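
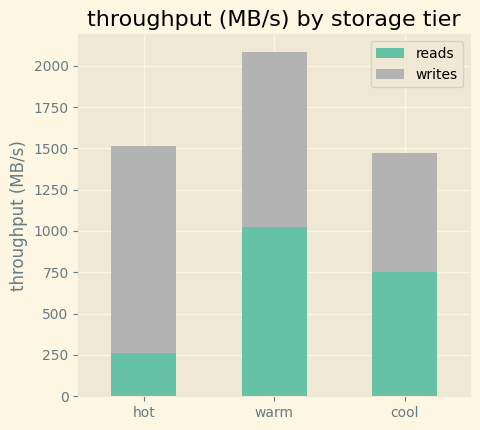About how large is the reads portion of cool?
reads top ≈ 800, bottom ≈ 0; segment ≈ 800.

≈ 800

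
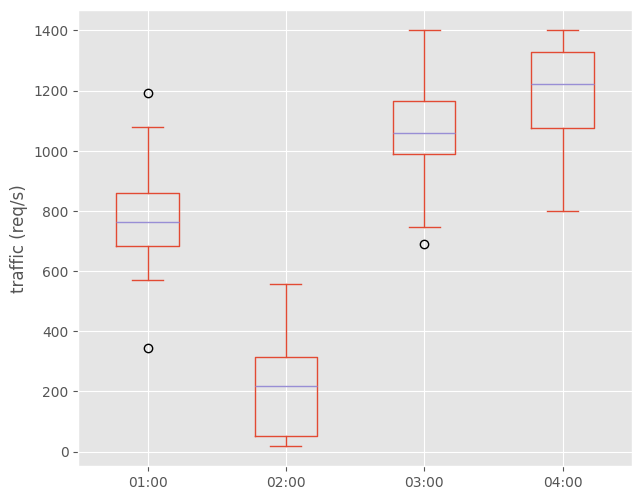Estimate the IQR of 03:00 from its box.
Q3 ≈ 1200, Q1 ≈ 1000; IQR ≈ 200.

≈ 200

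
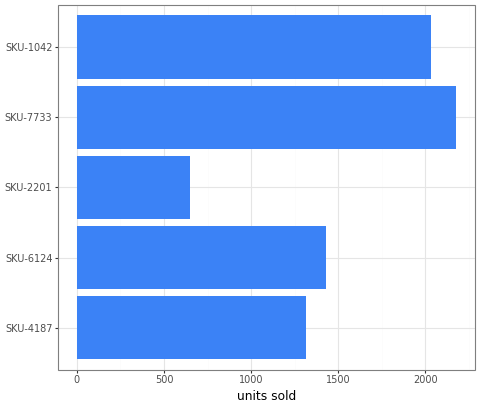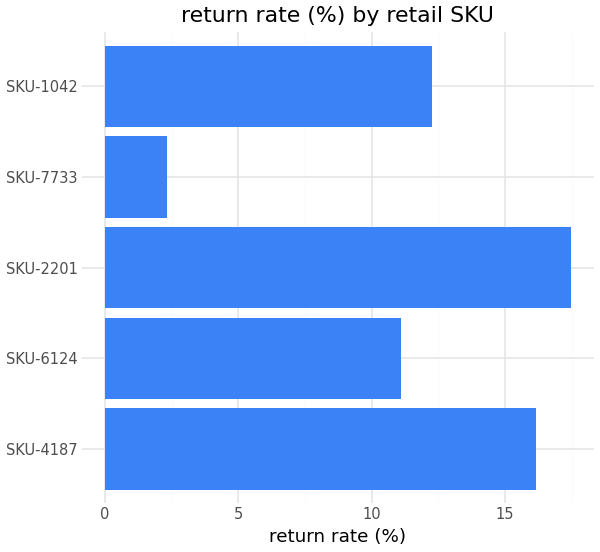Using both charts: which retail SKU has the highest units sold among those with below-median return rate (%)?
SKU-7733

Chart 2 median return rate (%) ≈ 12; below-median retail SKUs: SKU-6124, SKU-7733. Among those, SKU-7733 has the highest units sold (≈ 2200).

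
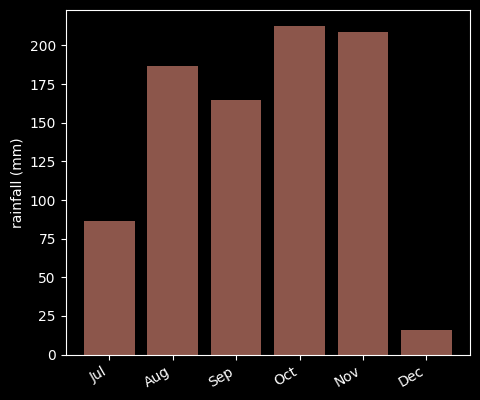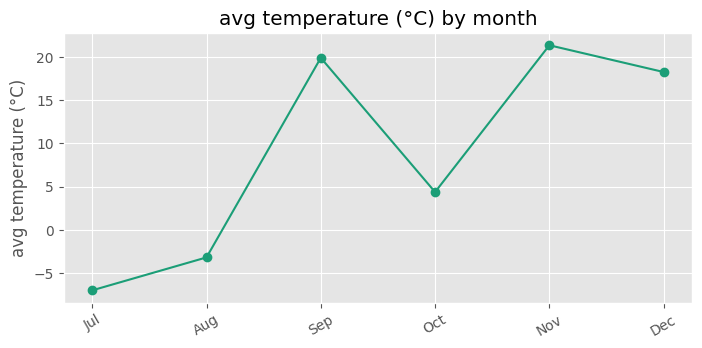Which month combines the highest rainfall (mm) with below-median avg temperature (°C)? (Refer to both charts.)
Oct

Chart 2 median avg temperature (°C) ≈ 12; below-median months: Jul, Aug, Oct. Among those, Oct has the highest rainfall (mm) (≈ 220).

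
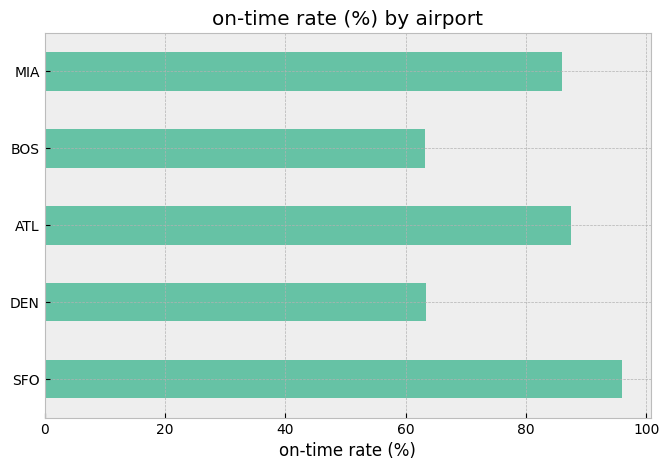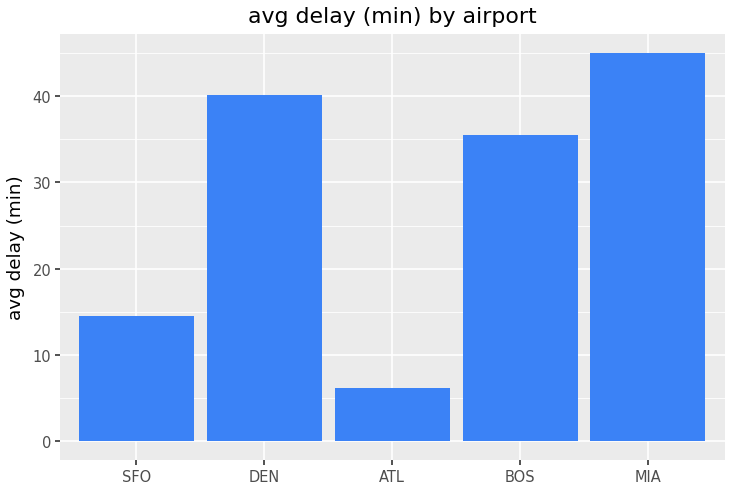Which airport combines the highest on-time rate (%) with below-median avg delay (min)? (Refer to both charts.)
Chart 2 median avg delay (min) ≈ 35; below-median airports: SFO, ATL. Among those, SFO has the highest on-time rate (%) (≈ 100).

SFO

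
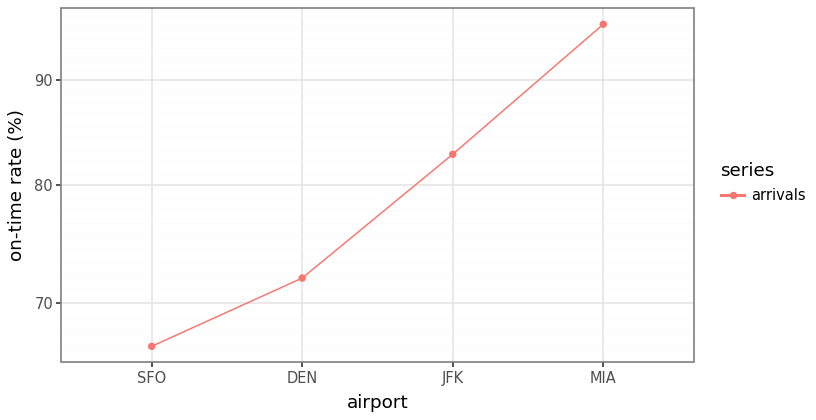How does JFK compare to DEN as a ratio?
JFK ≈ 85, DEN ≈ 70; 85/70 ≈ 1.21.

≈ 1.21×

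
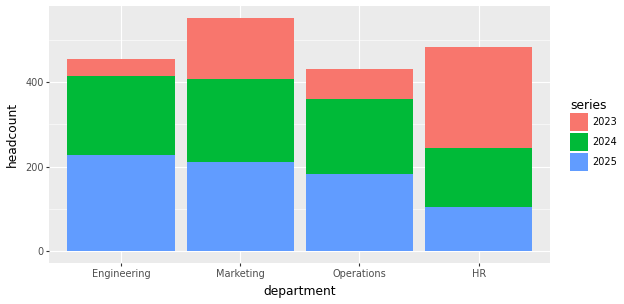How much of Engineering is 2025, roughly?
2025 top ≈ 250, bottom ≈ 0; segment ≈ 250.

≈ 250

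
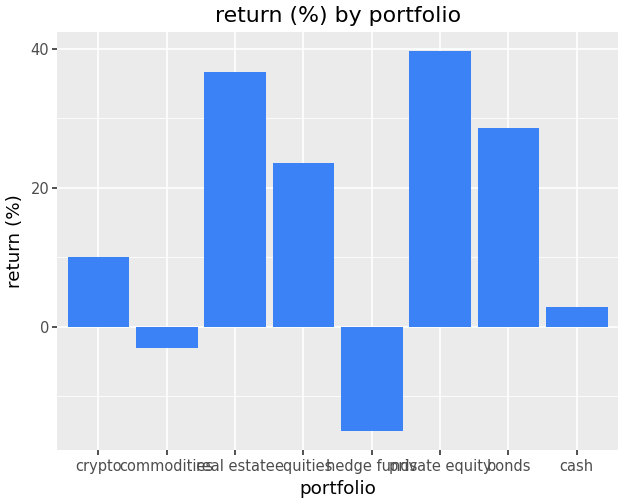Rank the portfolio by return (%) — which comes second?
real estate

Top 3: private equity ≈ 40, real estate ≈ 35, bonds ≈ 30.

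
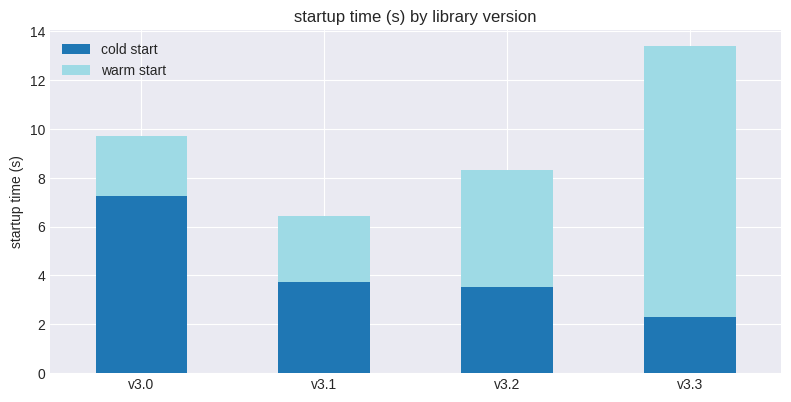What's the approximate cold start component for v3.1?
≈ 4

cold start top ≈ 4, bottom ≈ 0; segment ≈ 4.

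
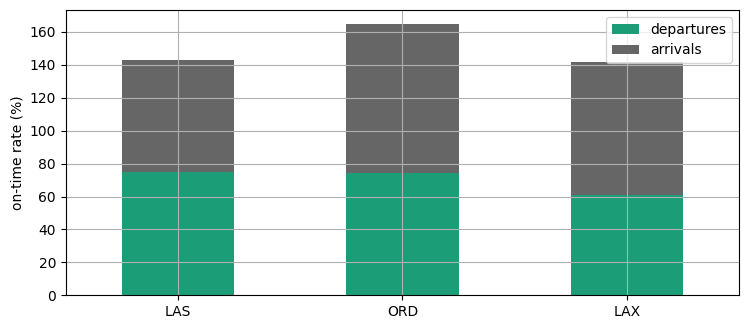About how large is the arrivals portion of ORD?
≈ 80

arrivals top ≈ 160, bottom ≈ 80; segment ≈ 80.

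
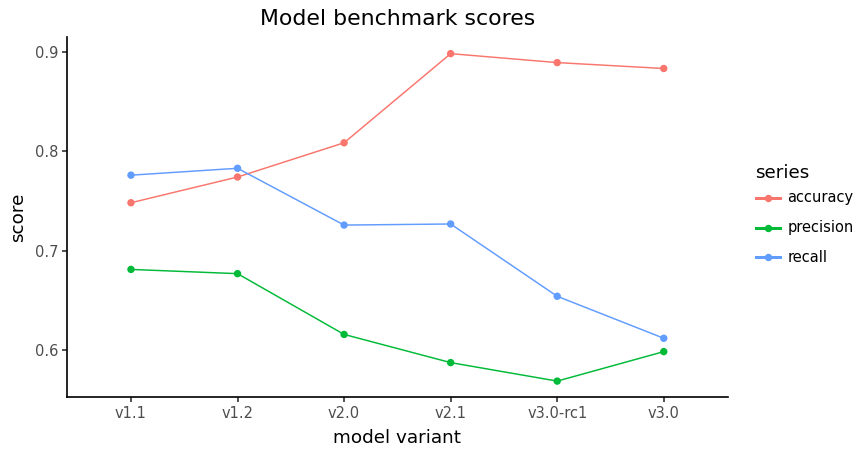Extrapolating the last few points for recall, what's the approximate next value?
Last three: 0.75, 0.65, 0.60 → slope ≈ -0.075/step → next ≈ 0.525.

≈ 0.525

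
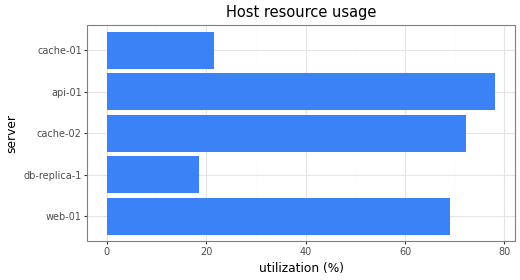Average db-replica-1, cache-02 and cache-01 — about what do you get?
(20 + 70 + 20) / 3 ≈ 37.

≈ 37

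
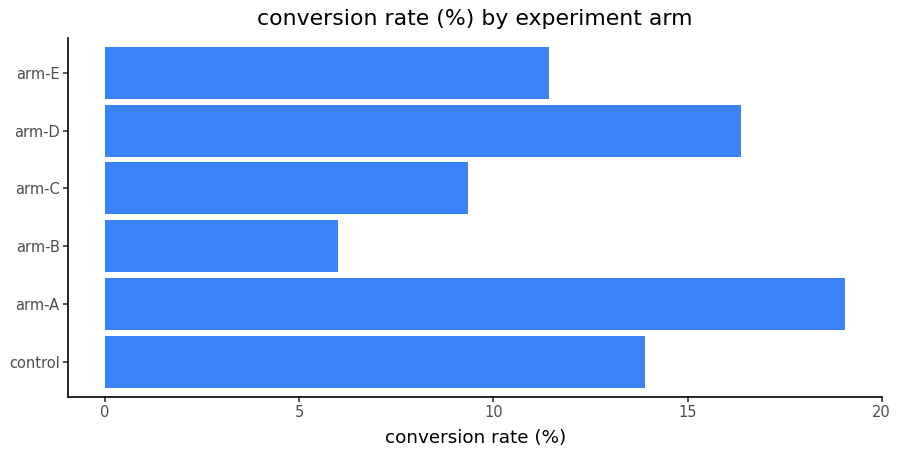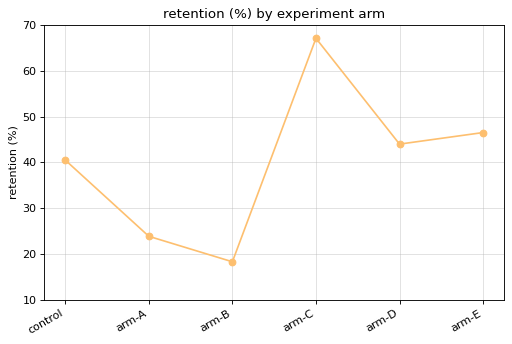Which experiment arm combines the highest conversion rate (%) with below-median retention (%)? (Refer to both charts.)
Chart 2 median retention (%) ≈ 40; below-median experiment arms: control, arm-A, arm-B. Among those, arm-A has the highest conversion rate (%) (≈ 20).

arm-A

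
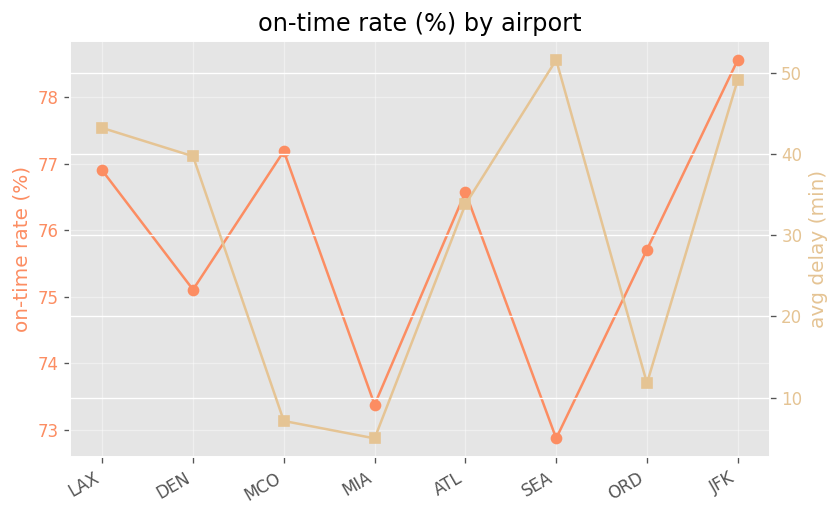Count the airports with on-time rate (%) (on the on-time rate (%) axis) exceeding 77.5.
Above 77.5: JFK.

1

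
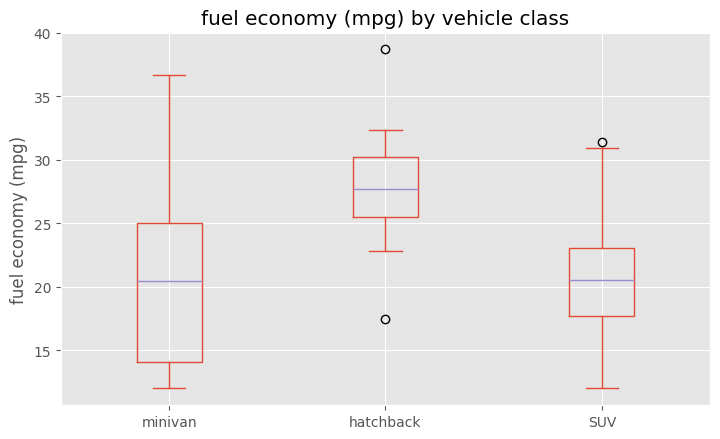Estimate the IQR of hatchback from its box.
Q3 ≈ 30, Q1 ≈ 26; IQR ≈ 4.

≈ 4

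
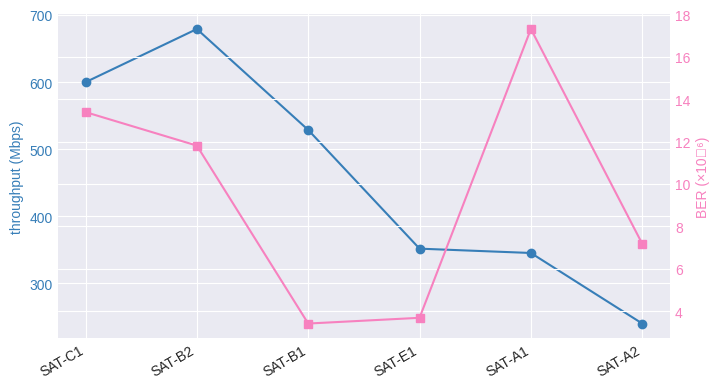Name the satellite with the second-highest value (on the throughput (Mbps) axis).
Top 3 (on the throughput (Mbps) axis): SAT-B2 ≈ 700, SAT-C1 ≈ 600, SAT-B1 ≈ 550.

SAT-C1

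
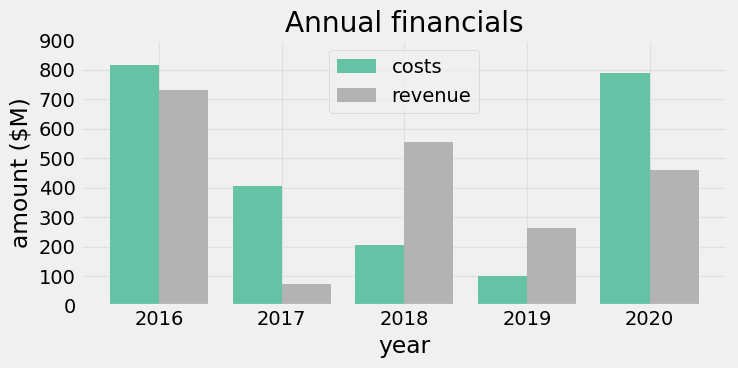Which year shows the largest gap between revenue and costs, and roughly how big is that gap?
2018, ≈ 400 $M

2018: revenue ≈ 600, costs ≈ 200 → gap ≈ 400. Next-largest (2017) is only ≈ 300.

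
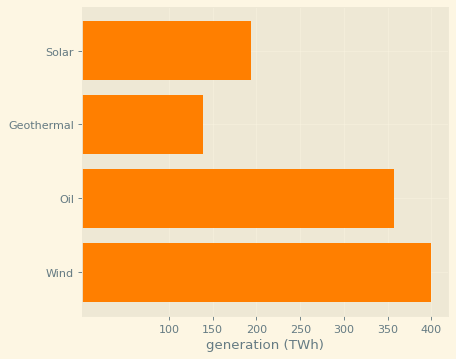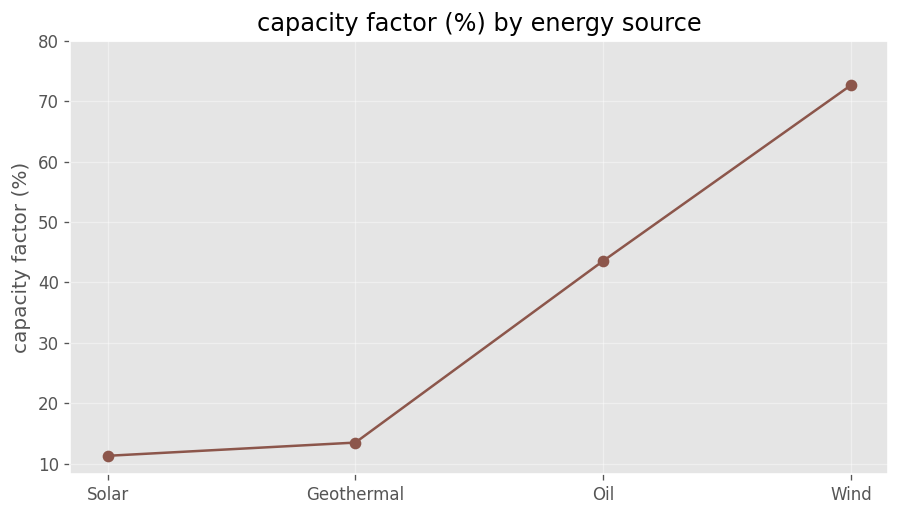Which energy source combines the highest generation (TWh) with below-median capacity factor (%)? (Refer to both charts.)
Solar

Chart 2 median capacity factor (%) ≈ 30; below-median energy sources: Solar, Geothermal. Among those, Solar has the highest generation (TWh) (≈ 200).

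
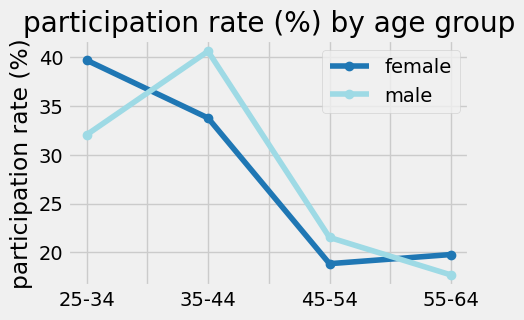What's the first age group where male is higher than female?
35-44

25-34: male ≈ 32 vs female ≈ 40 (not yet); 35-44: male ≈ 40 vs female ≈ 34 (first crossover).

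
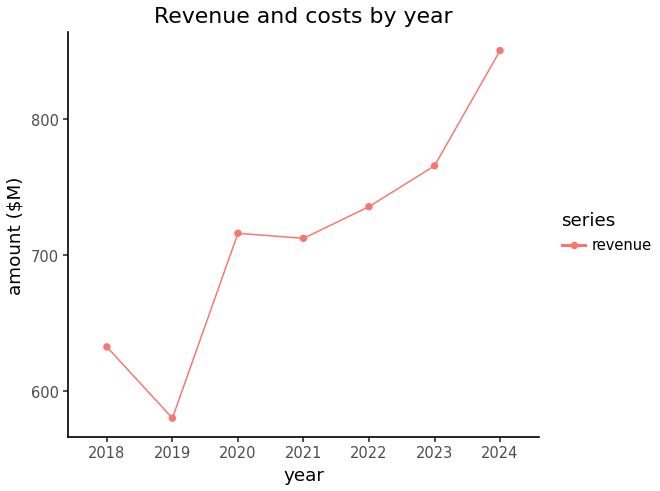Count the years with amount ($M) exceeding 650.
5

Above 650: 2020, 2021, 2022, 2023, 2024.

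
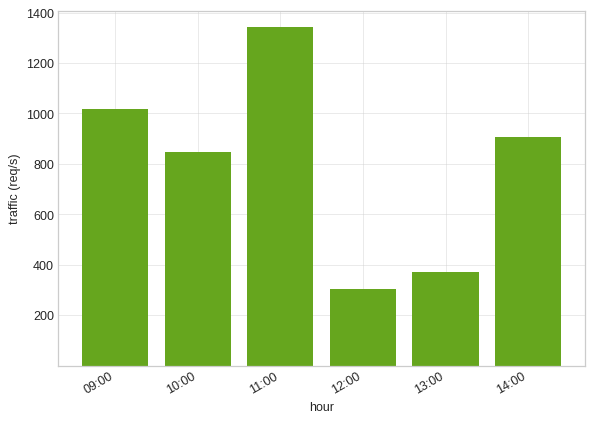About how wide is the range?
Max 11:00 ≈ 1400, min 12:00 ≈ 400; range ≈ 1000.

≈ 1000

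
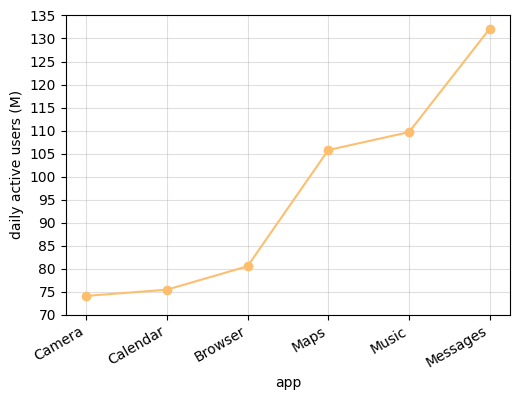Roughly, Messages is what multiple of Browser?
Messages ≈ 130, Browser ≈ 80; 130/80 ≈ 1.62.

≈ 1.62×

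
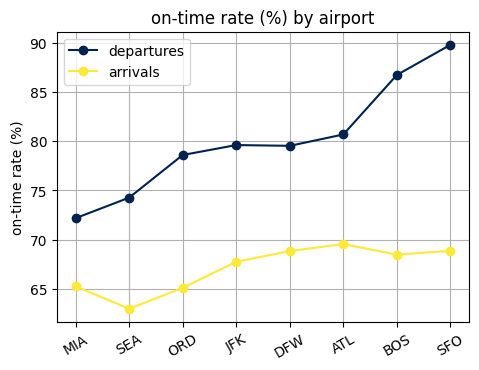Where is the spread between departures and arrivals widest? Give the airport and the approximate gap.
SFO: departures ≈ 90, arrivals ≈ 70 → gap ≈ 20. Next-largest (BOS) is only ≈ 15.

SFO, ≈ 20 %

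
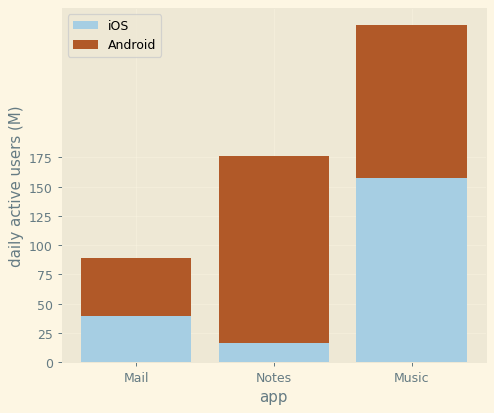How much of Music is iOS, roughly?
≈ 150

iOS top ≈ 150, bottom ≈ 0; segment ≈ 150.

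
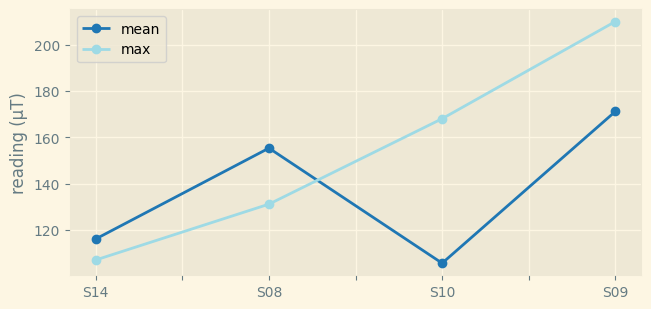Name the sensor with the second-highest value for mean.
Top 3 for mean: S09 ≈ 170, S08 ≈ 160, S14 ≈ 120.

S08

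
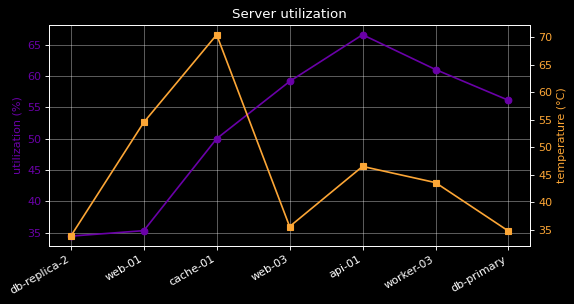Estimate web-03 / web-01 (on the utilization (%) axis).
≈ 1.71×

web-03 ≈ 60, web-01 ≈ 35; 60/35 ≈ 1.71.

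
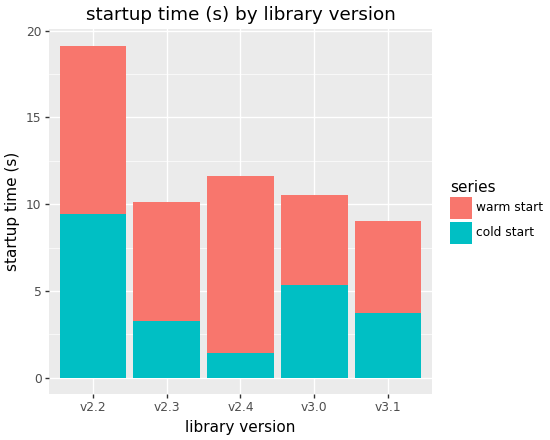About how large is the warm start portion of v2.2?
≈ 10

warm start top ≈ 20, bottom ≈ 10; segment ≈ 10.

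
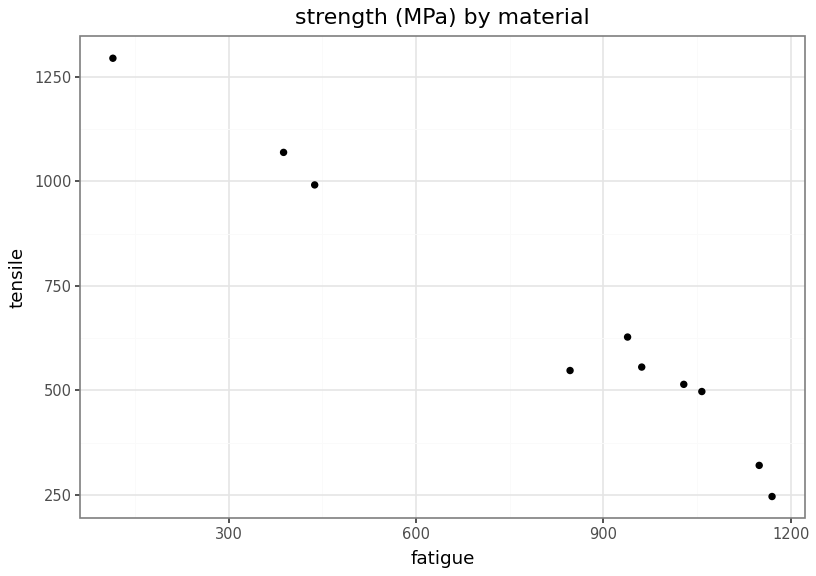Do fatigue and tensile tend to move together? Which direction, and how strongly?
negative, strong

Points are negatively correlated; strong (|r| ≈ 1.0).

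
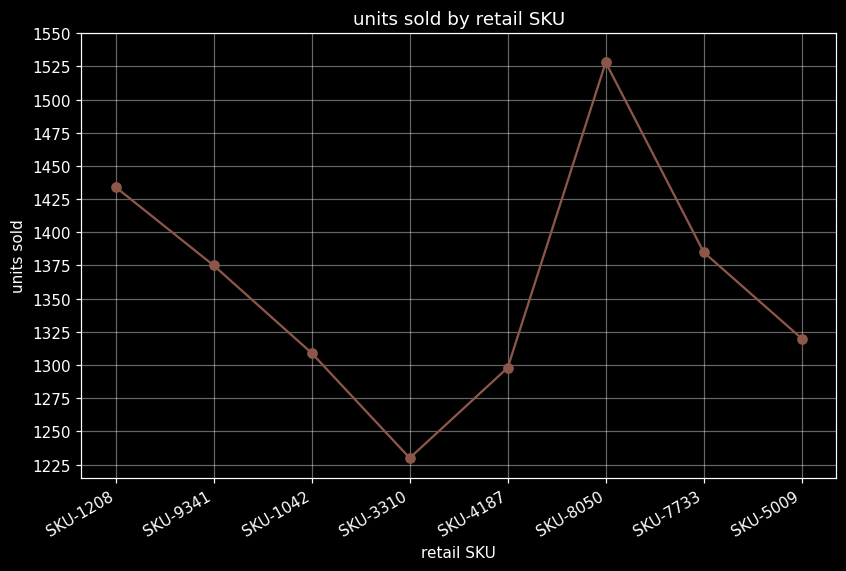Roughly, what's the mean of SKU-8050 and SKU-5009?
≈ 1425

(1525 + 1325) / 2 ≈ 1425.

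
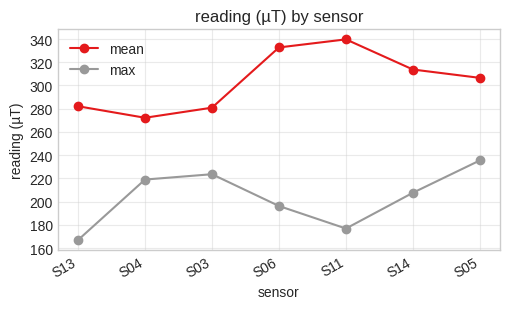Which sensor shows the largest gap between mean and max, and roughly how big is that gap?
S11, ≈ 160 µT

S11: mean ≈ 340, max ≈ 180 → gap ≈ 160. Next-largest (S06) is only ≈ 140.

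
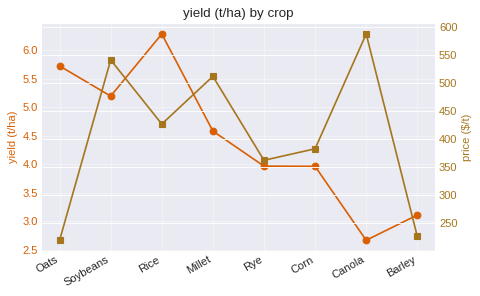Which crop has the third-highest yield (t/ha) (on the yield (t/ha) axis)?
Top 4 (on the yield (t/ha) axis): Rice ≈ 6.5, Oats ≈ 5.5, Soybeans ≈ 5.0, Millet ≈ 4.5.

Soybeans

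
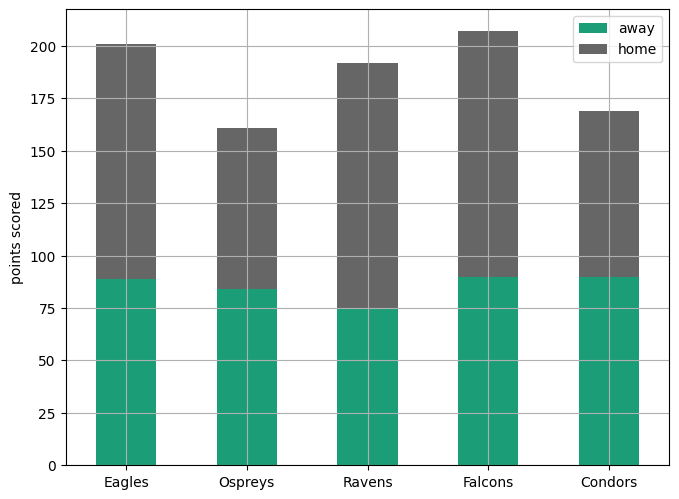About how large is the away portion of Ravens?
≈ 80

away top ≈ 80, bottom ≈ 0; segment ≈ 80.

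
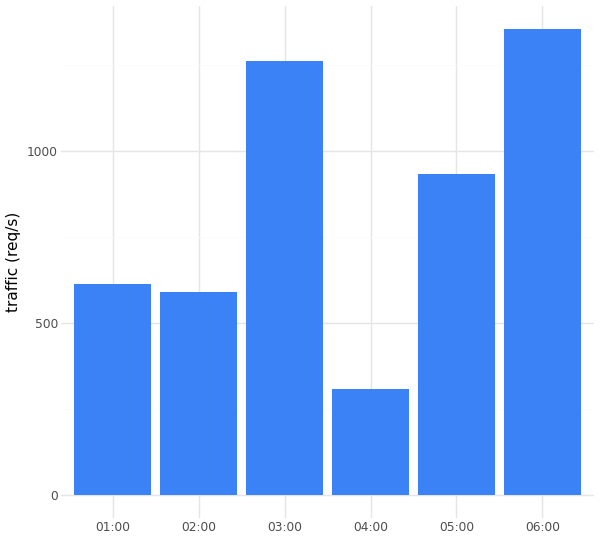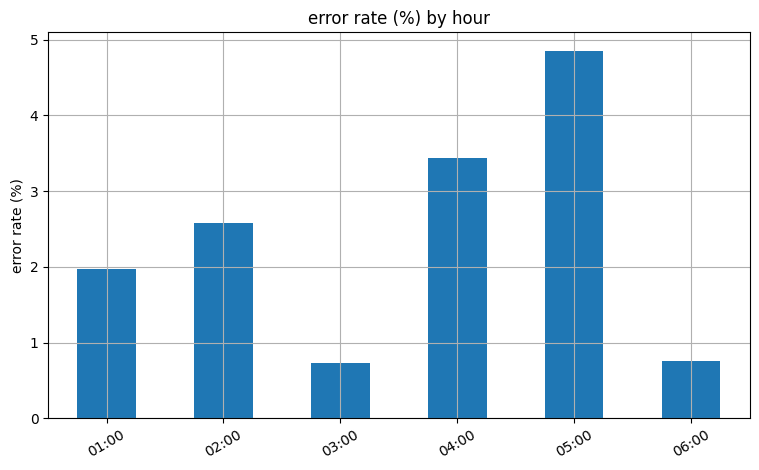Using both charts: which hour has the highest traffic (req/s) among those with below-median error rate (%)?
06:00

Chart 2 median error rate (%) ≈ 2.5; below-median hours: 01:00, 03:00, 06:00. Among those, 06:00 has the highest traffic (req/s) (≈ 1400).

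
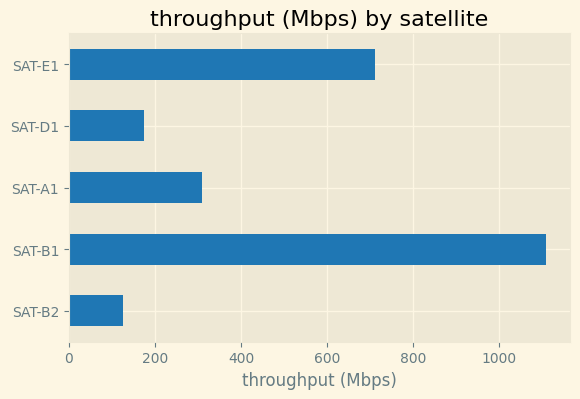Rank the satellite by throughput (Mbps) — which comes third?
SAT-A1

Top 4: SAT-B1 ≈ 1100, SAT-E1 ≈ 700, SAT-A1 ≈ 300, SAT-D1 ≈ 200.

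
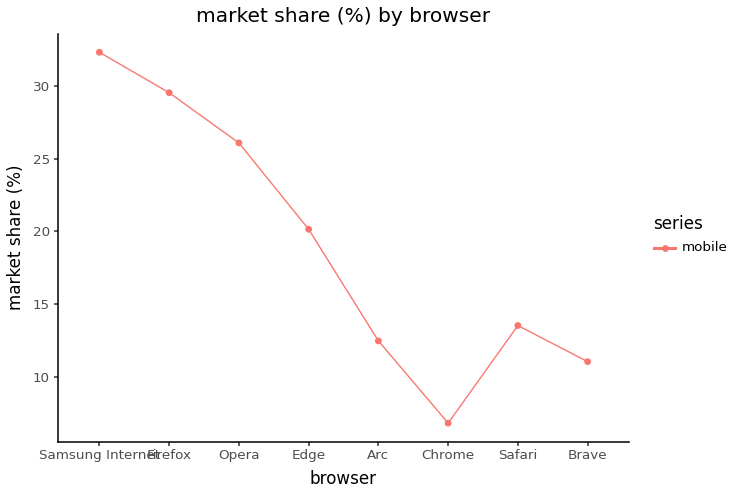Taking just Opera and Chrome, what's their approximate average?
(25 + 5) / 2 ≈ 15.

≈ 15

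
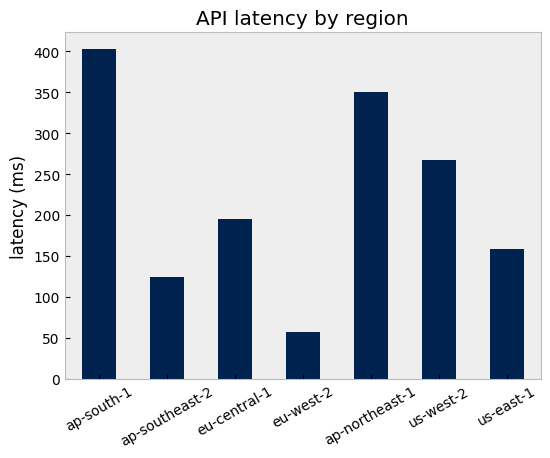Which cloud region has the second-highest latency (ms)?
ap-northeast-1

Top 3: ap-south-1 ≈ 400, ap-northeast-1 ≈ 350, us-west-2 ≈ 250.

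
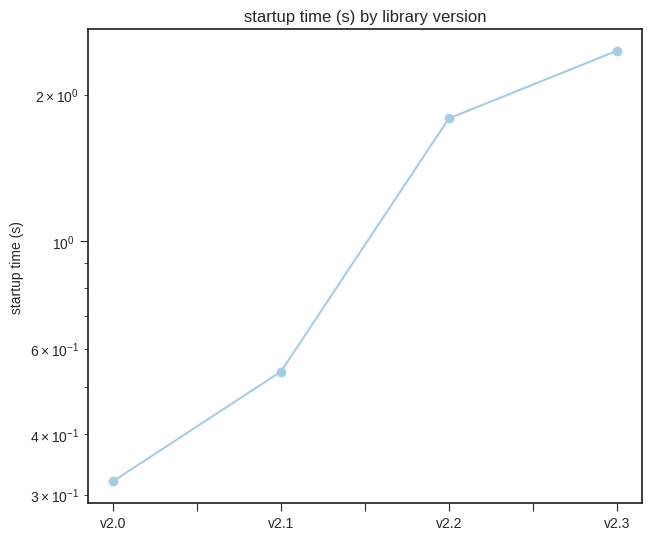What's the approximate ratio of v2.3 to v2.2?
≈ 1.33×

v2.3 ≈ 2.4, v2.2 ≈ 1.8; 2.4/1.8 ≈ 1.33.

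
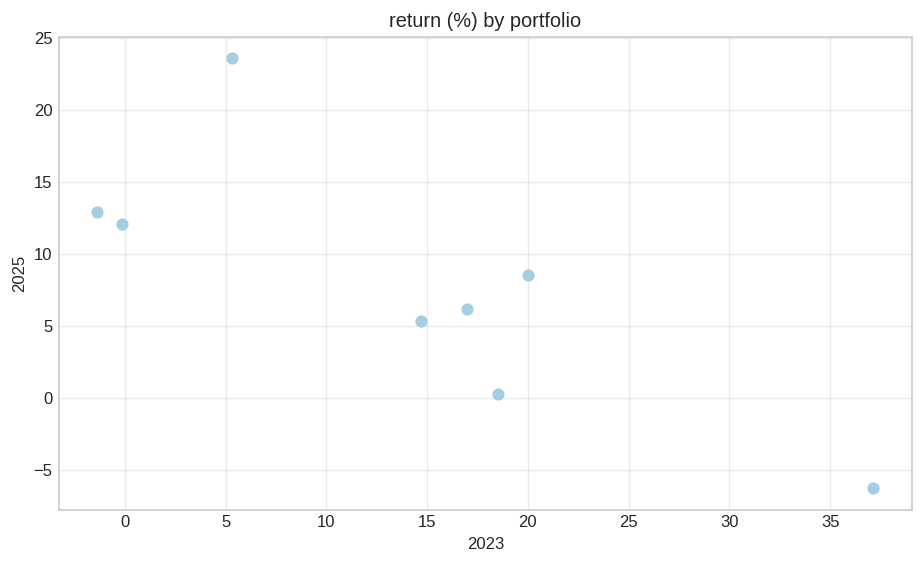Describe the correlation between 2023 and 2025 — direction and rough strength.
Points are negatively correlated; strong (|r| ≈ 0.8).

negative, strong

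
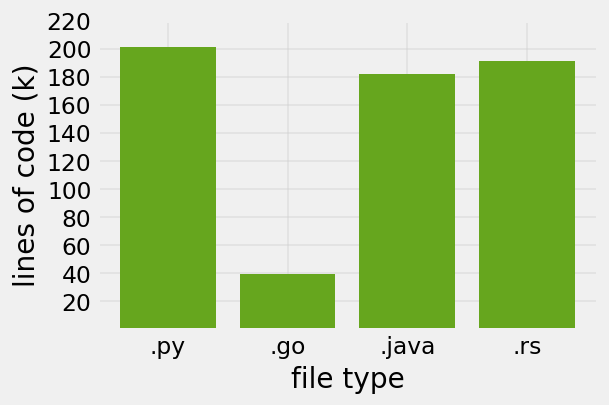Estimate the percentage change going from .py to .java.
≈ -10%

.py ≈ 200, .java ≈ 180; (180 − 200) / 200 ≈ -10%.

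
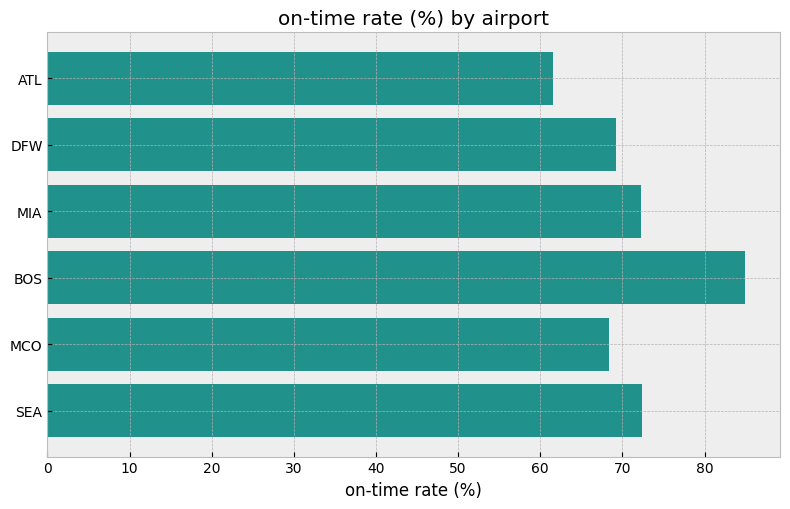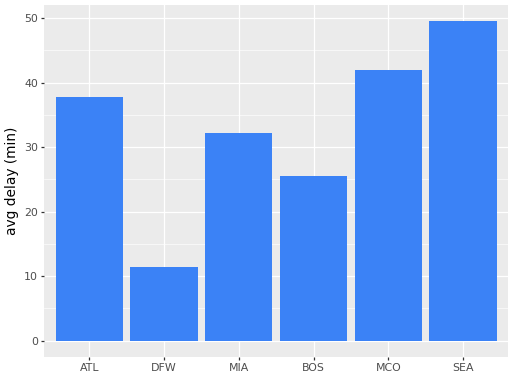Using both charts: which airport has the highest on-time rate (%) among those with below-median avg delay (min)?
Chart 2 median avg delay (min) ≈ 35; below-median airports: DFW, MIA, BOS. Among those, BOS has the highest on-time rate (%) (≈ 80).

BOS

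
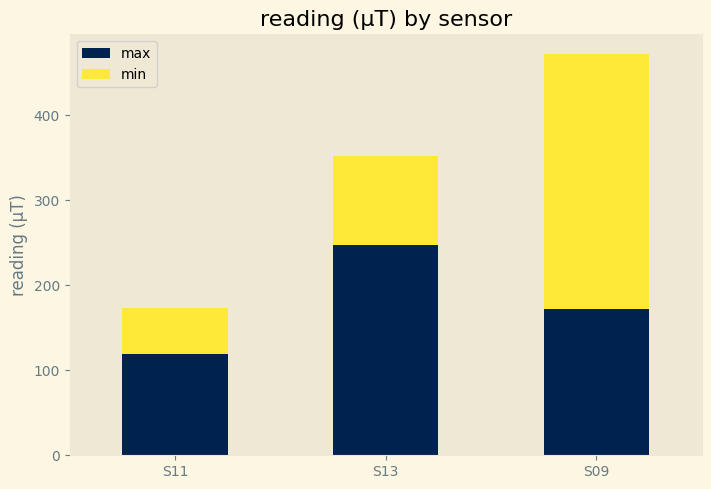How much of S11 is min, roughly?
min top ≈ 150, bottom ≈ 100; segment ≈ 50.

≈ 50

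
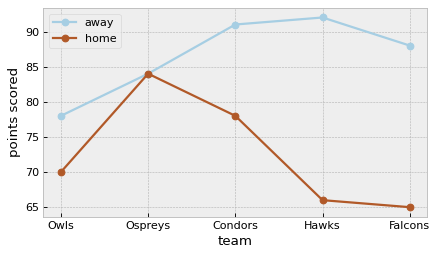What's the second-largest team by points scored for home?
Condors

Top 3 for home: Ospreys ≈ 85, Condors ≈ 80, Owls ≈ 70.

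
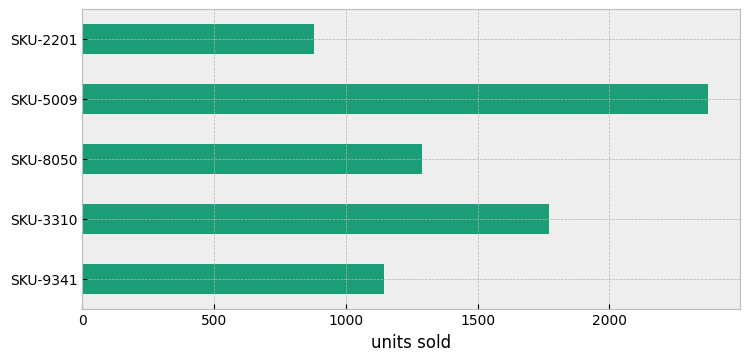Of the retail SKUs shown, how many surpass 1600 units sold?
2

Above 1600: SKU-3310, SKU-5009.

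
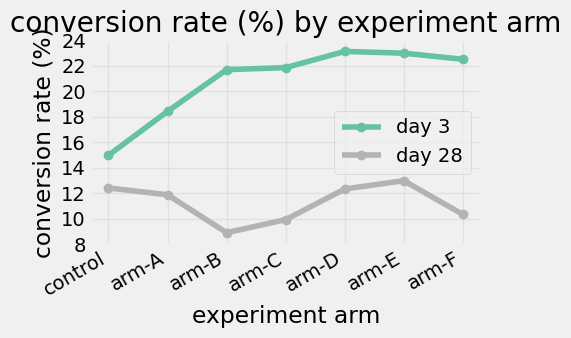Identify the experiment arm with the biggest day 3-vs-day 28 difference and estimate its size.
arm-B, ≈ 14 %

arm-B: day 3 ≈ 22, day 28 ≈ 8 → gap ≈ 14. Next-largest (arm-F) is only ≈ 12.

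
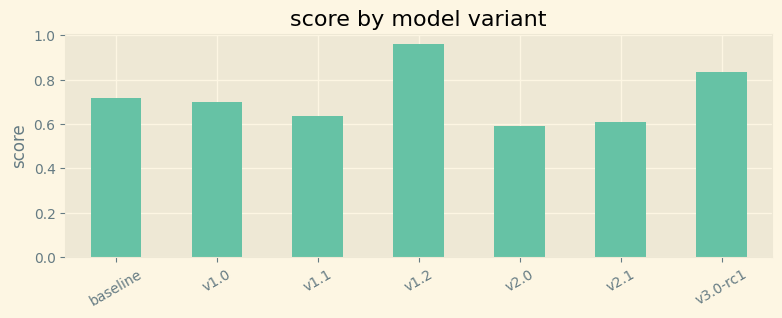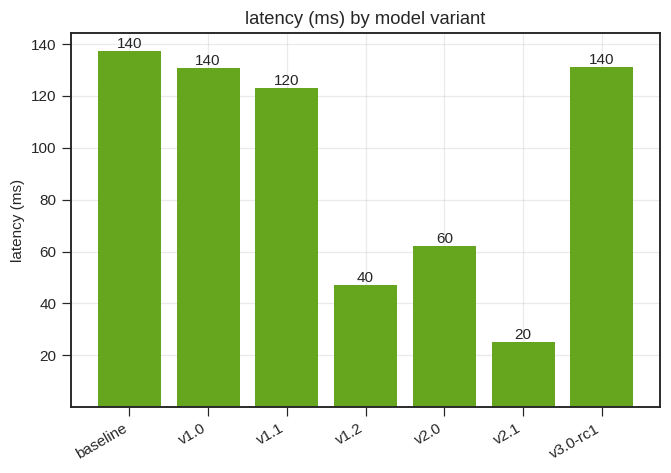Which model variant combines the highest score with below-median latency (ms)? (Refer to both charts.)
v1.2

Chart 2 median latency (ms) ≈ 120; below-median model variants: v1.2, v2.0, v2.1. Among those, v1.2 has the highest score (≈ 1).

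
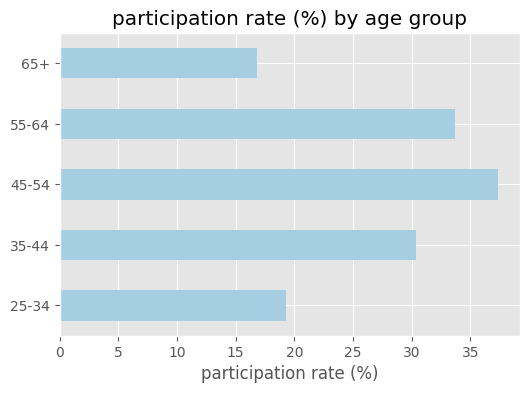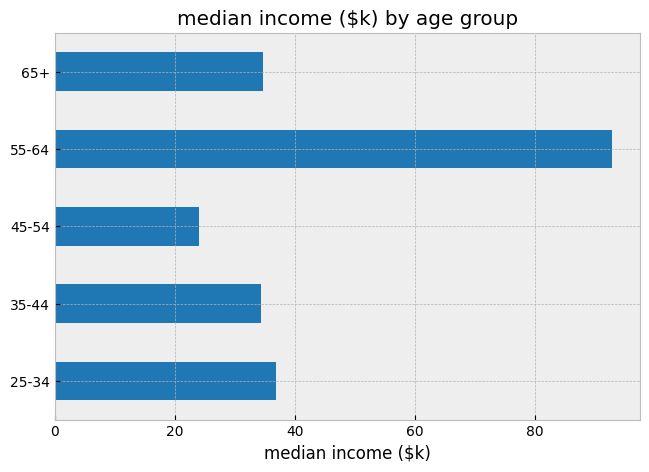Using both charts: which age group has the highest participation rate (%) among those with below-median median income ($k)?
45-54

Chart 2 median median income ($k) ≈ 30; below-median age groups: 35-44, 45-54. Among those, 45-54 has the highest participation rate (%) (≈ 35).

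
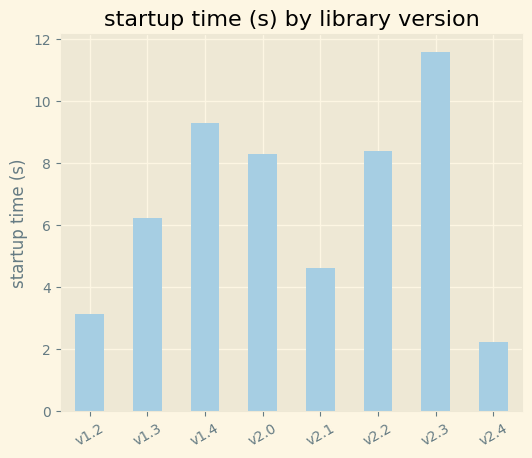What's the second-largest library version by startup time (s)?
v1.4

Top 3: v2.3 ≈ 12, v1.4 ≈ 9, v2.2 ≈ 8.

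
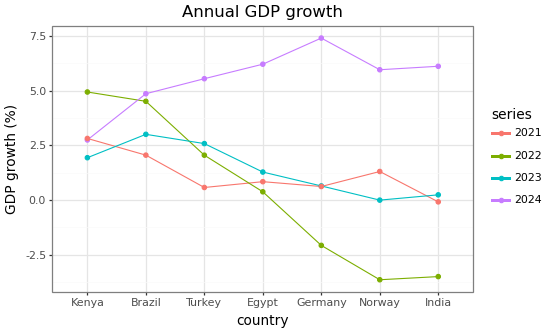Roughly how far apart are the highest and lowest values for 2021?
≈ 3

Max Kenya ≈ 3, min India ≈ 0; range ≈ 3.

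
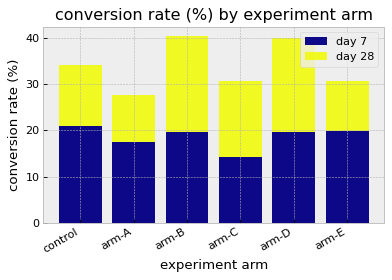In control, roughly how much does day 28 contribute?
≈ 15

day 28 top ≈ 35, bottom ≈ 20; segment ≈ 15.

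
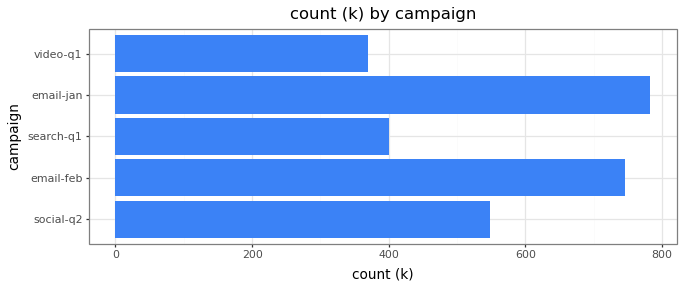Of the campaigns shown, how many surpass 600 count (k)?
2

Above 600: email-feb, email-jan.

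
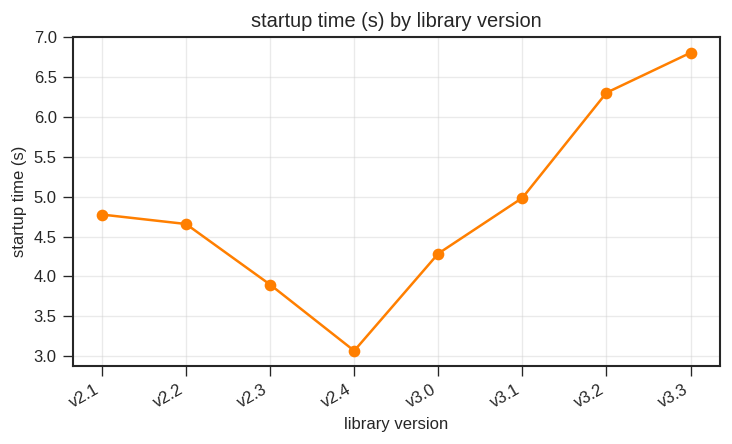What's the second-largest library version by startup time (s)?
Top 3: v3.3 ≈ 7.0, v3.2 ≈ 6.5, v3.1 ≈ 5.0.

v3.2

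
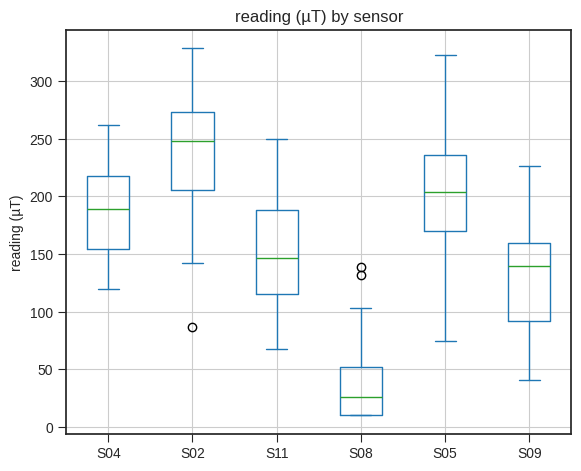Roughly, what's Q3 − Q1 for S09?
≈ 60

Q3 ≈ 160, Q1 ≈ 100; IQR ≈ 60.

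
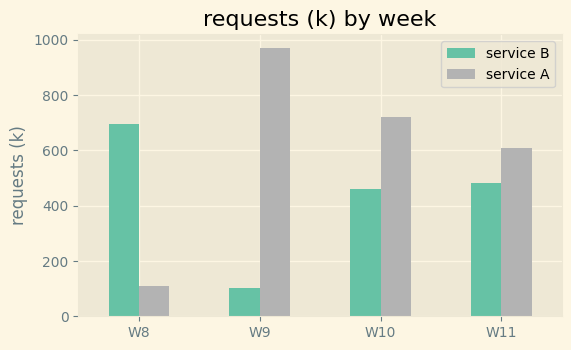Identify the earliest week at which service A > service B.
W9

W8: service A ≈ 100 vs service B ≈ 700 (not yet); W9: service A ≈ 1000 vs service B ≈ 100 (first crossover).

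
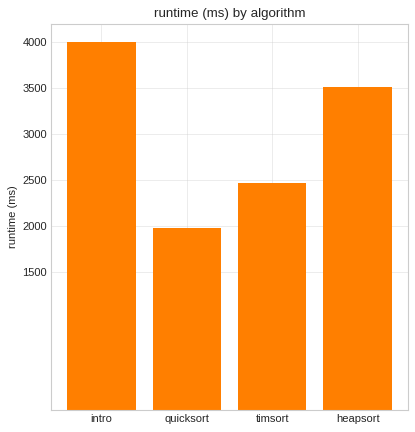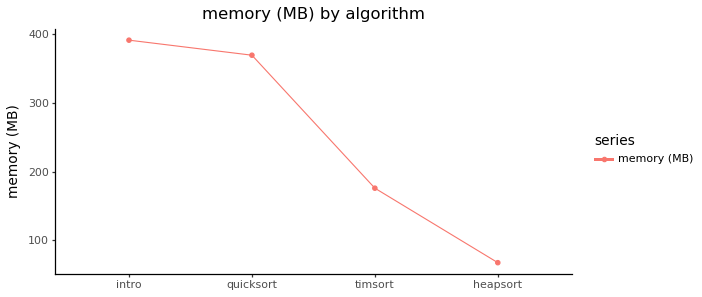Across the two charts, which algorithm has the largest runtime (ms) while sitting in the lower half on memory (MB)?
Chart 2 median memory (MB) ≈ 250; below-median algorithms: timsort, heapsort. Among those, heapsort has the highest runtime (ms) (≈ 3500).

heapsort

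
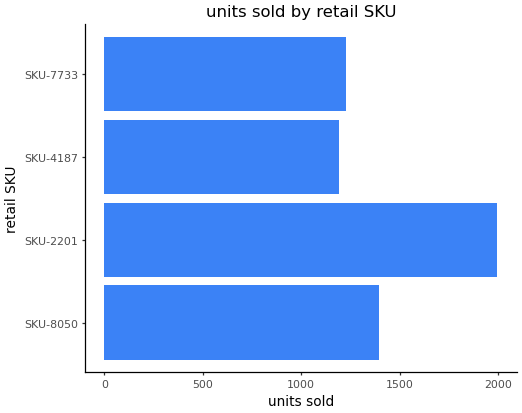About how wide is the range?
Max SKU-2201 ≈ 2000, min SKU-4187 ≈ 1200; range ≈ 800.

≈ 800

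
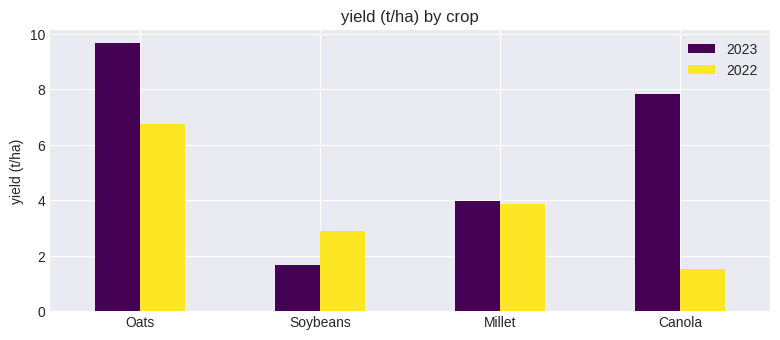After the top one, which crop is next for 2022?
Top 3 for 2022: Oats ≈ 7, Millet ≈ 4, Soybeans ≈ 3.

Millet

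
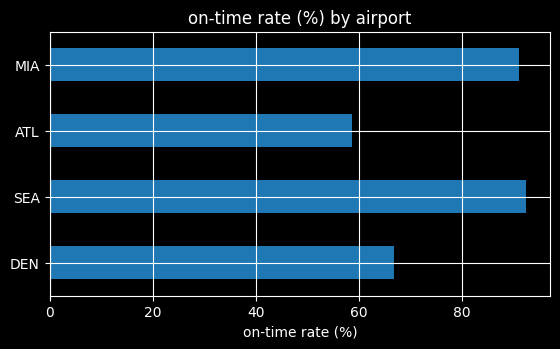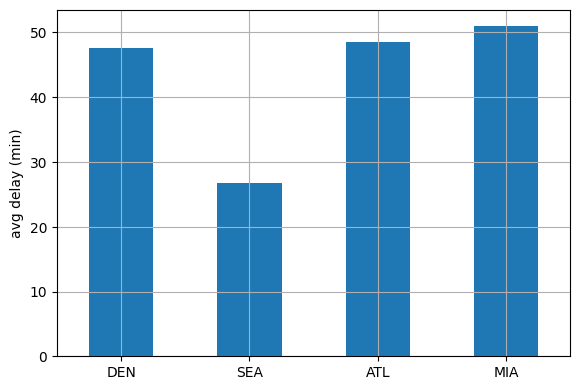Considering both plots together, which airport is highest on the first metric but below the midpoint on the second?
Chart 2 median avg delay (min) ≈ 50; below-median airports: DEN, SEA. Among those, SEA has the highest on-time rate (%) (≈ 90).

SEA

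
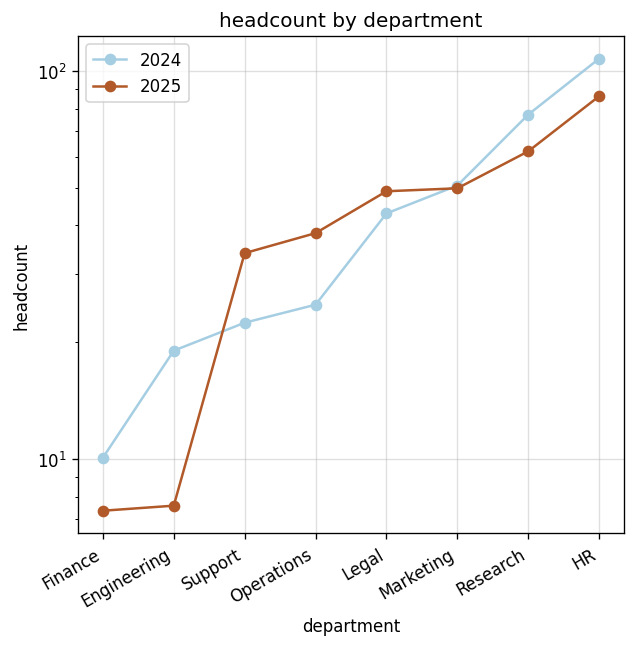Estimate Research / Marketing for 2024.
≈ 1.6×

Research ≈ 80, Marketing ≈ 50; 80/50 ≈ 1.6.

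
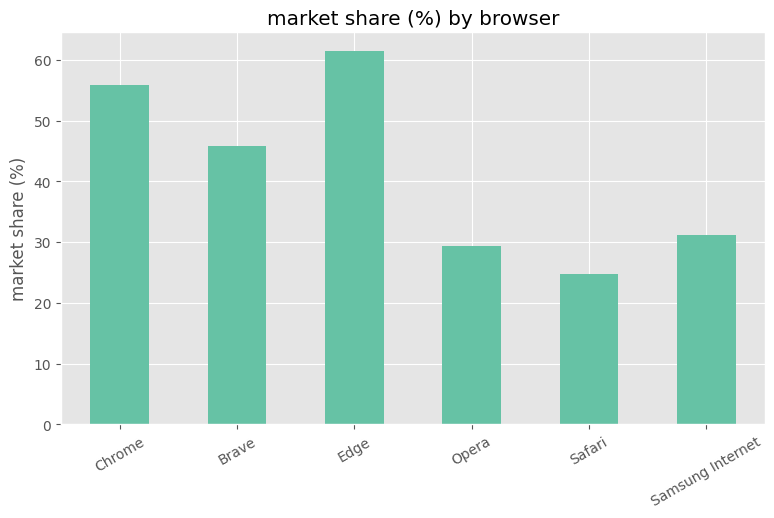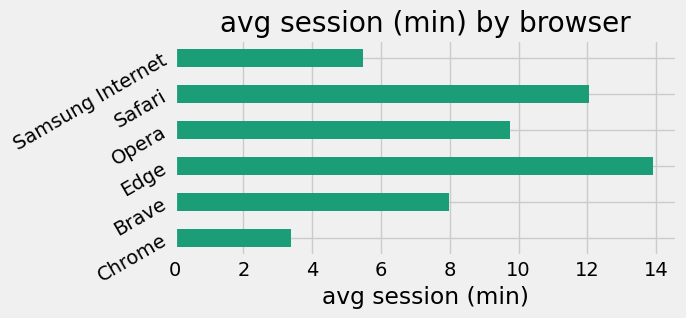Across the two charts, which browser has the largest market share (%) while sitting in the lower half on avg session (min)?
Chrome

Chart 2 median avg session (min) ≈ 8; below-median browsers: Chrome, Brave, Samsung Internet. Among those, Chrome has the highest market share (%) (≈ 60).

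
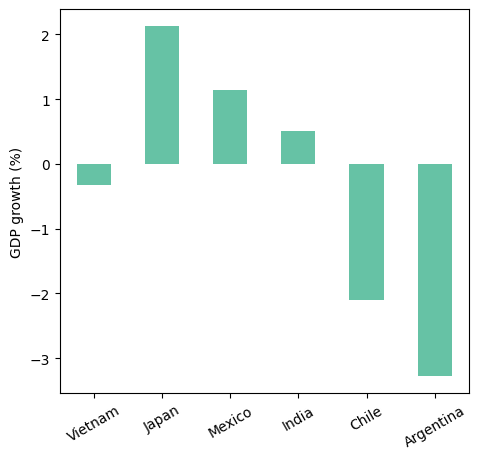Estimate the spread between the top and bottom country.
≈ 5.5

Max Japan ≈ 2.0, min Argentina ≈ -3.5; range ≈ 5.5.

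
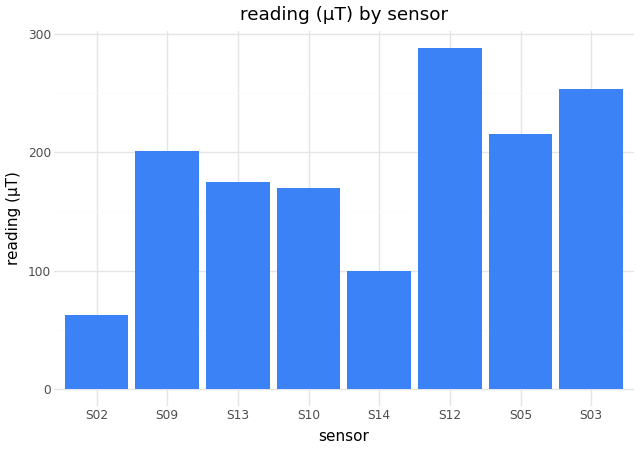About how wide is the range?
≈ 225

Max S12 ≈ 300, min S02 ≈ 75; range ≈ 225.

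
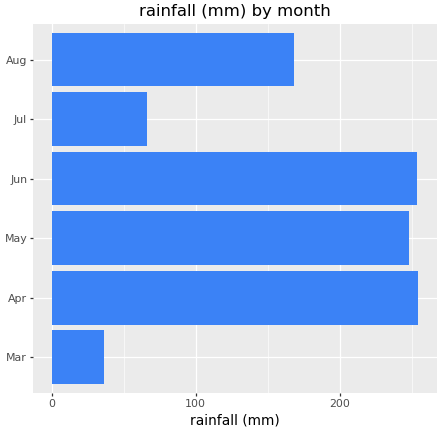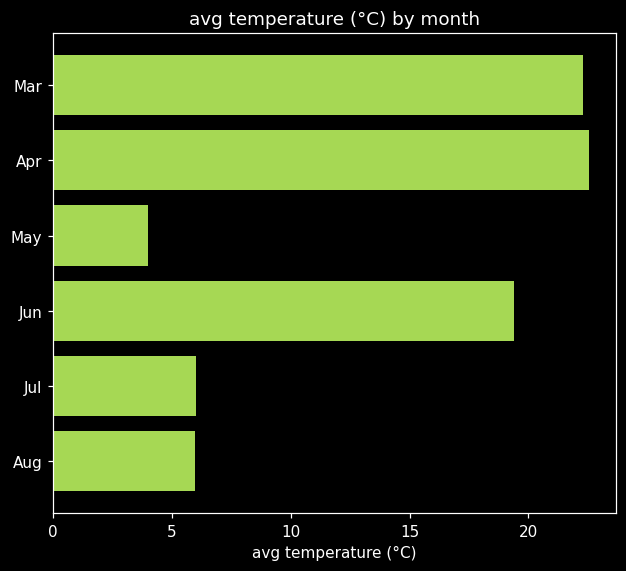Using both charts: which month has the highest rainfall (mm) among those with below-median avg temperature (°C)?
May

Chart 2 median avg temperature (°C) ≈ 15; below-median months: May, Jul, Aug. Among those, May has the highest rainfall (mm) (≈ 250).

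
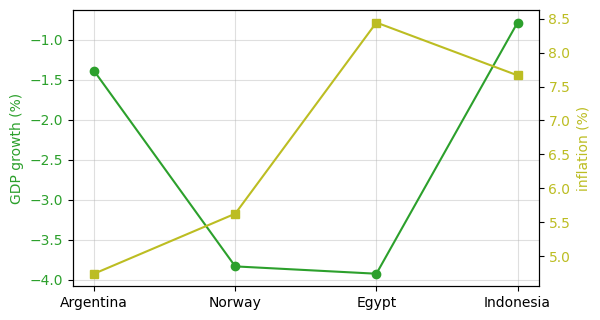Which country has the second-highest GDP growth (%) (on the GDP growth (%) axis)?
Top 3 (on the GDP growth (%) axis): Indonesia ≈ -1.0, Argentina ≈ -1.5, Norway ≈ -4.0.

Argentina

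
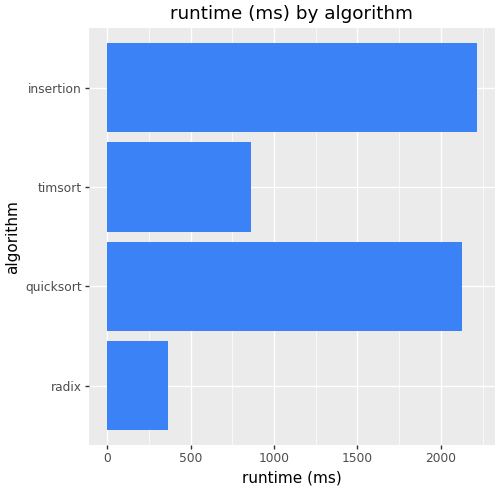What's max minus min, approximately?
Max insertion ≈ 2200, min radix ≈ 400; range ≈ 1800.

≈ 1800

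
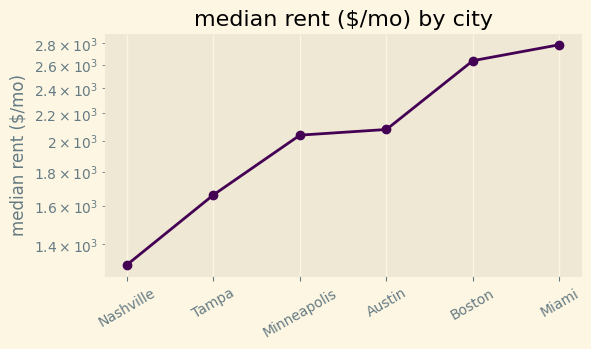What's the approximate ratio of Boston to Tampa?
Boston ≈ 2600, Tampa ≈ 1600; 2600/1600 ≈ 1.62.

≈ 1.62×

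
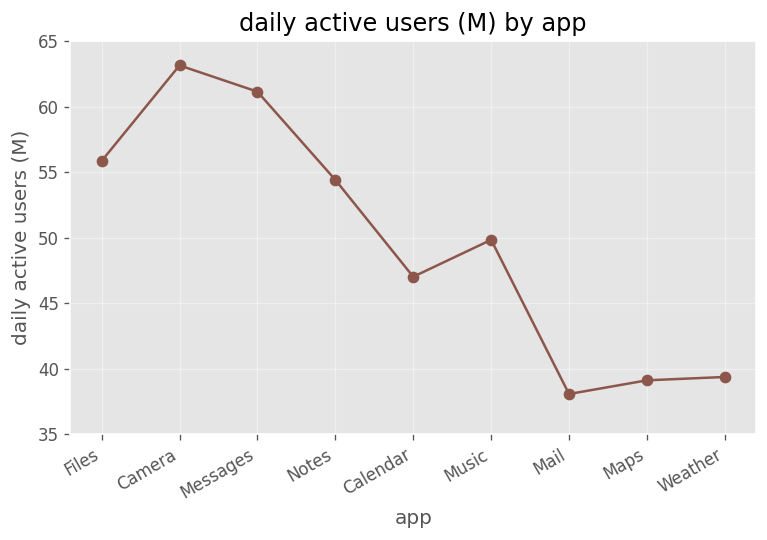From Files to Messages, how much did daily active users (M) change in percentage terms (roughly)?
≈ +9.1%

Files ≈ 55, Messages ≈ 60; (60 − 55) / 55 ≈ +9.1%.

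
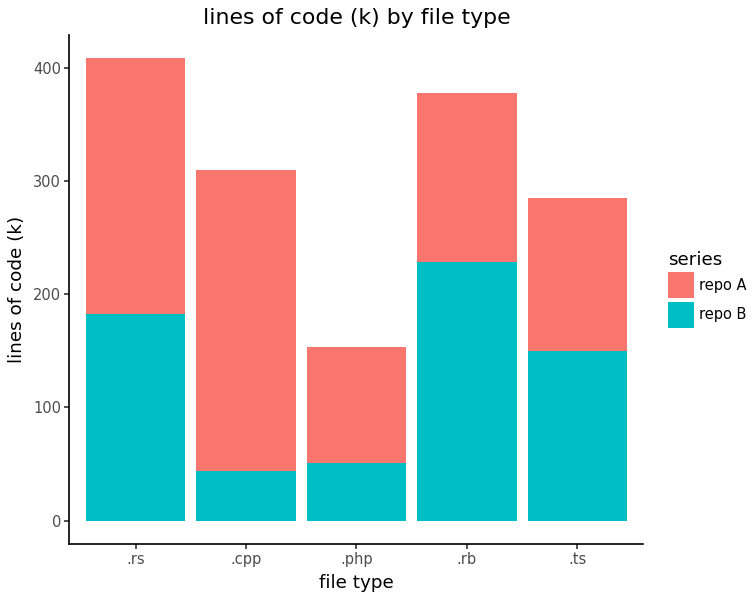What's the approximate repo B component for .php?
≈ 50

repo B top ≈ 50, bottom ≈ 0; segment ≈ 50.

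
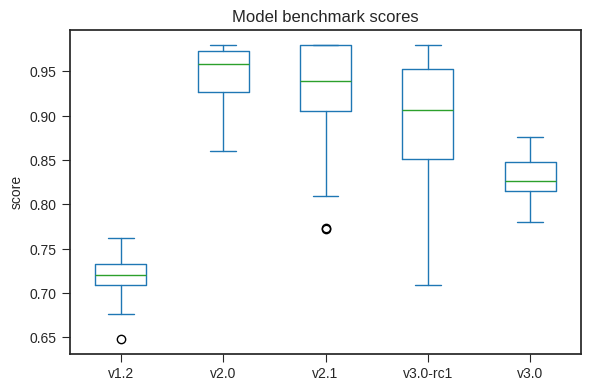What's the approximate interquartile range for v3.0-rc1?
≈ 0.10

Q3 ≈ 0.96, Q1 ≈ 0.86; IQR ≈ 0.10.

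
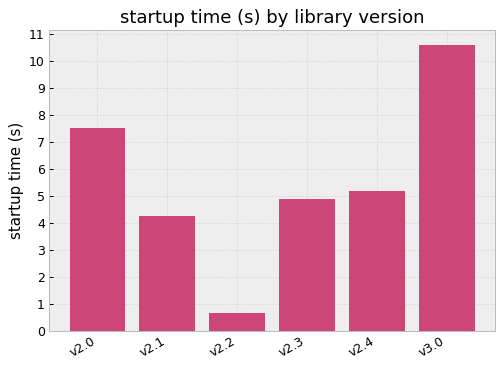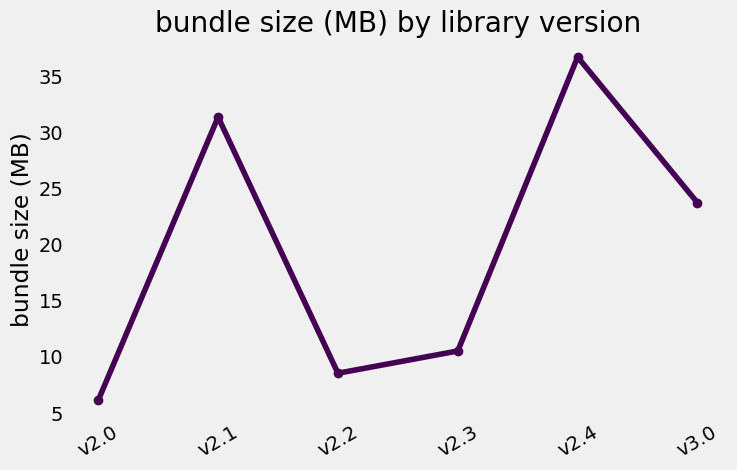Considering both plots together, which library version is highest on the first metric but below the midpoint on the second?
v2.0

Chart 2 median bundle size (MB) ≈ 15; below-median library versions: v2.0, v2.2, v2.3. Among those, v2.0 has the highest startup time (s) (≈ 8).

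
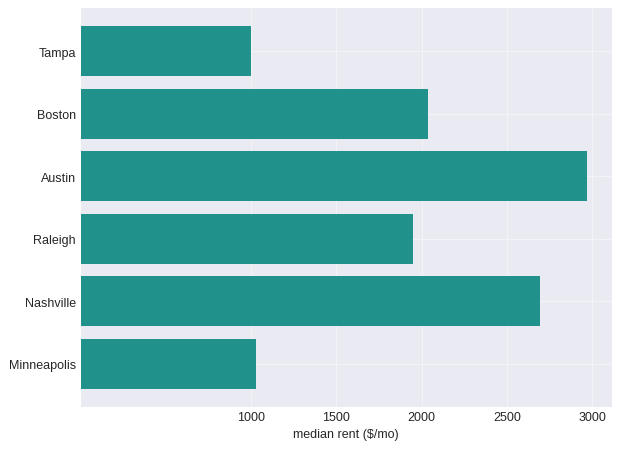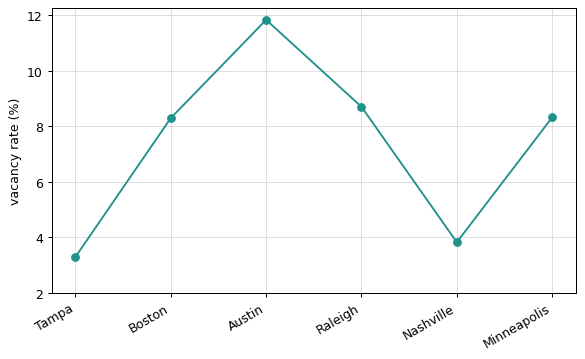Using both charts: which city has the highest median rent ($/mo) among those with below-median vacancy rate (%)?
Nashville

Chart 2 median vacancy rate (%) ≈ 8; below-median cities: Tampa, Boston, Nashville. Among those, Nashville has the highest median rent ($/mo) (≈ 2500).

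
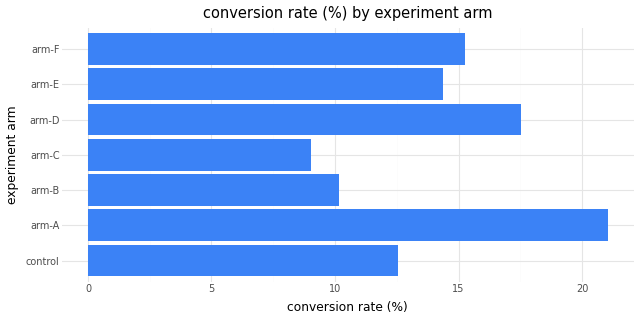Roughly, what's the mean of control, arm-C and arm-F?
(12 + 10 + 16) / 3 ≈ 13.

≈ 13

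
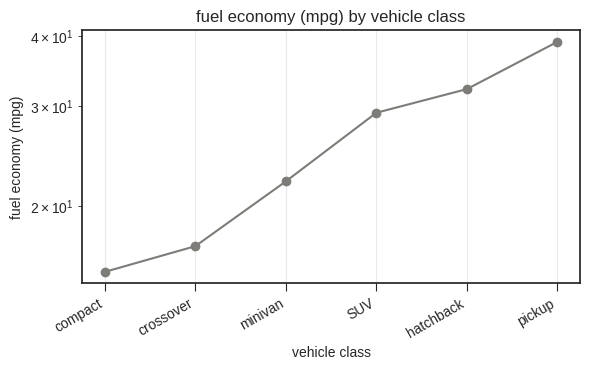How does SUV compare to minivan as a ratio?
SUV ≈ 30, minivan ≈ 22; 30/22 ≈ 1.36.

≈ 1.36×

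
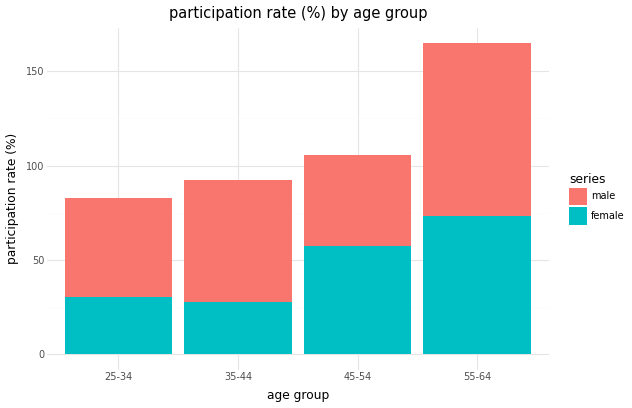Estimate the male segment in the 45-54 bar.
≈ 40

male top ≈ 100, bottom ≈ 60; segment ≈ 40.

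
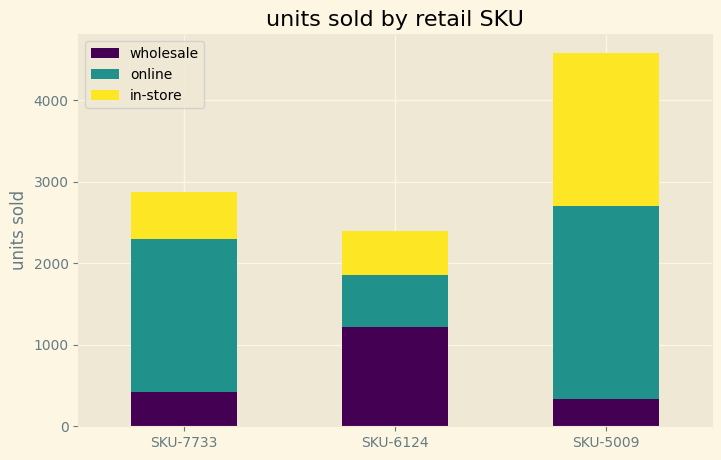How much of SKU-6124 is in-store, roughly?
≈ 500

in-store top ≈ 2500, bottom ≈ 2000; segment ≈ 500.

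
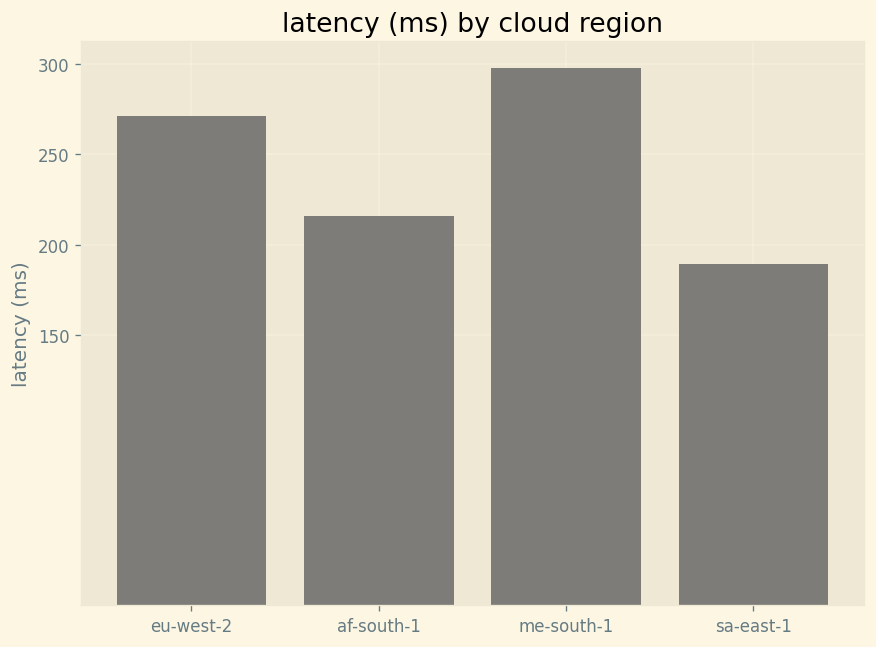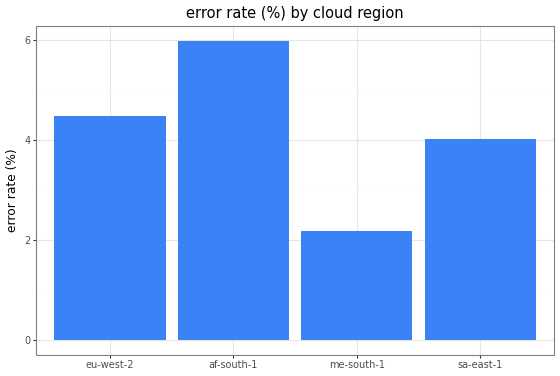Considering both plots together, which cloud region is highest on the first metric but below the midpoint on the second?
Chart 2 median error rate (%) ≈ 4; below-median cloud regions: me-south-1, sa-east-1. Among those, me-south-1 has the highest latency (ms) (≈ 300).

me-south-1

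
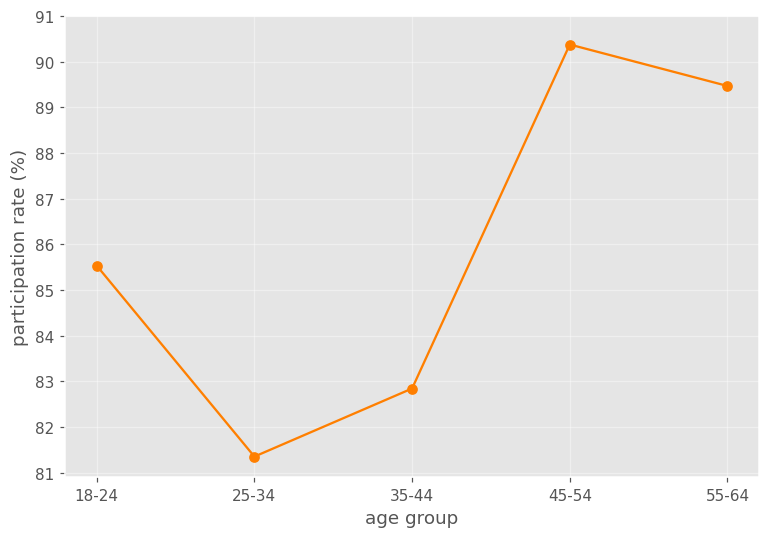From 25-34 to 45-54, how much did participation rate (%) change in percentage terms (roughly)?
25-34 ≈ 81, 45-54 ≈ 90; (90 − 81) / 81 ≈ +11.1%.

≈ +11.1%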